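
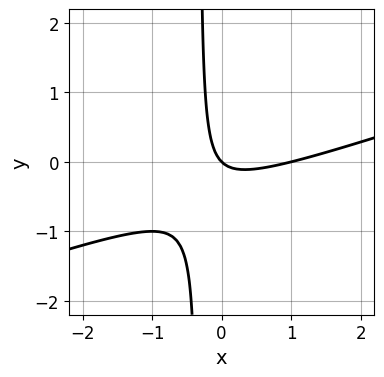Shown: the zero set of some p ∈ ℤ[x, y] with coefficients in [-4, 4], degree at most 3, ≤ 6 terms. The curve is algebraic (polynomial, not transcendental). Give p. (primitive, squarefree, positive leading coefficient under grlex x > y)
x^2 - 3*x*y - x - y

(a) deg p = 2. The shape is more complex than any degree-1 curve.
(b) Observable constraints: one y-axis crossing is at y = 0; among the integer gridlines, it crosses the x-axis at x ∈ {0, 1}.
(c) The integer polynomial consistent with all of this is the stated p.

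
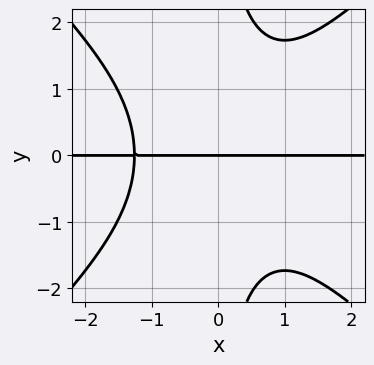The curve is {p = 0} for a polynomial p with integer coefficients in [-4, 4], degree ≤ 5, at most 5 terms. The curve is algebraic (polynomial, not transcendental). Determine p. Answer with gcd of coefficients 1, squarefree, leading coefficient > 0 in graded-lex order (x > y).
x^3*y - x*y^3 + 2*y

1. Degree: no degree-3 curve has this shape, so deg p = 4.
2. Checking where it meets the axes: one y-axis crossing is at y = 0; the visible x-axis segment lies entirely on the curve.
3. Fitting integer coefficients to these (and the overall shape) gives p.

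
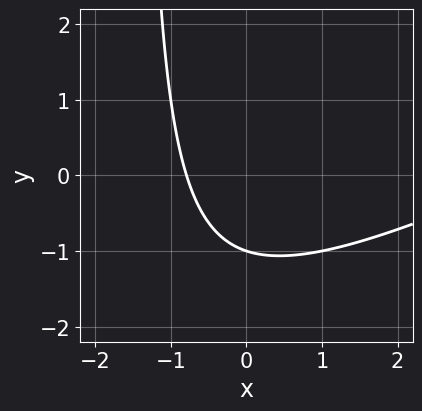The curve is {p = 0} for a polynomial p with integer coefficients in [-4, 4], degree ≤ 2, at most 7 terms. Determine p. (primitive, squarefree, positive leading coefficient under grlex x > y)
x^2 - 2*x*y - 3*x - 3*y - 3

1. The degree is 2 — a generic line meets the curve in up to 2 points.
2. Against the integer gridlines: it crosses the y-axis at the gridline y = -1.
3. The integer polynomial consistent with all of this is the stated p.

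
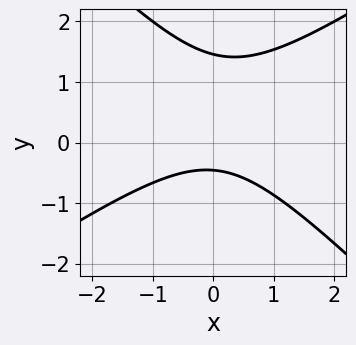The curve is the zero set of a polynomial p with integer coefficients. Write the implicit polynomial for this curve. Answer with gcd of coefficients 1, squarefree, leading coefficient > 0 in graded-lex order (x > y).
(a) The degree is 2 — no degree-1 curve has this shape.
(b) From the visible intercepts: no x-intercept at any integer in the box.
(c) Solving for integer coefficients yields p as stated.

2*x^2 - x*y - 3*y^2 + 3*y + 2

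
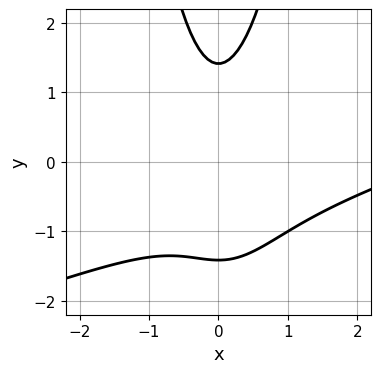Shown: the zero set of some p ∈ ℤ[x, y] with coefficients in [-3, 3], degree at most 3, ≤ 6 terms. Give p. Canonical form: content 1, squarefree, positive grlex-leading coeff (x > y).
x^3 - 3*x^2*y - 3*x^2 + y^2 - 2

First, the degree is 3 — a generic line meets the curve in up to 3 points.
Then, checking where it meets the axes: it misses every integer gridline on the x-axis.
Finally, the integer polynomial consistent with all of this is the stated p.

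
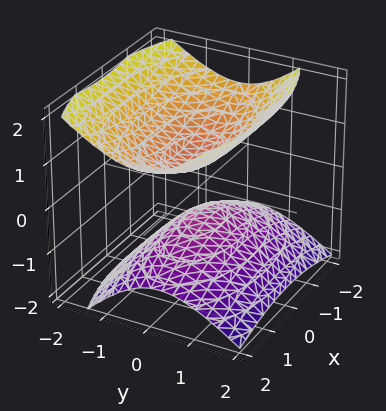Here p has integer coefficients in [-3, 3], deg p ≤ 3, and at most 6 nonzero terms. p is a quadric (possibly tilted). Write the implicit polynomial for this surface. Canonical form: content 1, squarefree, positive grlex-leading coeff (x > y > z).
I count 2 distinct pieces. Treating them together as one polynomial.
deg p = 2. The shape is more complex than any degree-1 surface.
Against the integer gridlines: it misses every integer gridline on the y-axis; the surface avoids every integer x-axis point in the box.
Matching integer coefficients to the picture gives p.

x^2 + 3*y^2 + y*z - 3*z^2 + 1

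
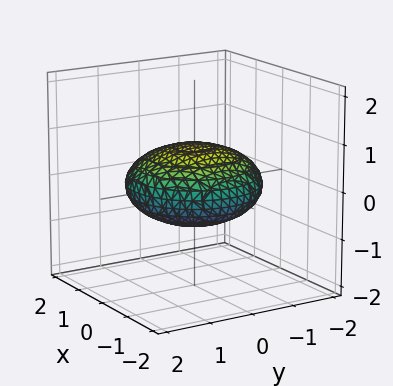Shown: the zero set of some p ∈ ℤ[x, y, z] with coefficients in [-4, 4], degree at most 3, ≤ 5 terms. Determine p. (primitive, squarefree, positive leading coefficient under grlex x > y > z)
The degree is 2 — bounded and convex; a quadric.
Symmetries: the z ↦ −z reflection is a symmetry, so z appears only in even powers; every cross-section ⟂ z is a circle, so x, y appear only via x² + y².
From the visible intercepts: a circular section at z = 0 has radius between 1 and 2.
Together with the visible shape, these determine p as stated.

x^2 + y^2 + 3*z^2 - 2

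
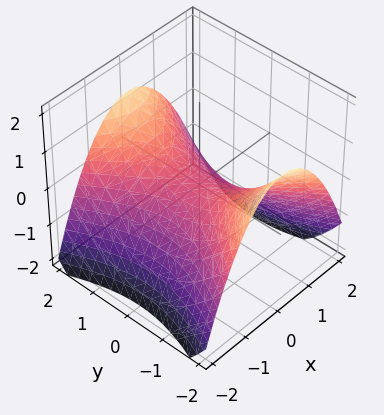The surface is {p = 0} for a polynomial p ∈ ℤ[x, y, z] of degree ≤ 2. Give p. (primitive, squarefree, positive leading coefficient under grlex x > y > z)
2*x^2 - y^2 + 3*z

First, degree: a saddle surface; a quadric, so deg p = 2.
Next, symmetries: the y ↦ −y reflection is a symmetry, so y appears only in even powers; it's symmetric under x → −x, forcing even powers of x.
Then, against the integer gridlines: it crosses the y-axis at the gridline y = 0; one z-axis crossing is at z = 0; one x-axis crossing is at x = 0.
Finally, fitting integer coefficients to these (and the overall shape) gives p.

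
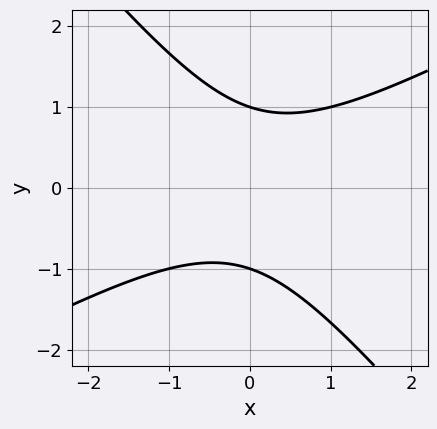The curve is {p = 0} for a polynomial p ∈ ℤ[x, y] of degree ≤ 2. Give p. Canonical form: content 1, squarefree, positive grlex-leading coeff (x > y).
2*x^2 - 2*x*y - 3*y^2 + 3

First, the degree is 2 — a generic line meets the curve in up to 2 points.
Then, observable constraints: the curve avoids every integer x-axis point in the box; among the integer gridlines, it crosses the y-axis at y ∈ {-1, 1}.
Finally, these observations pin down the coefficients.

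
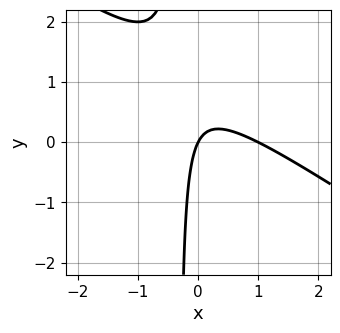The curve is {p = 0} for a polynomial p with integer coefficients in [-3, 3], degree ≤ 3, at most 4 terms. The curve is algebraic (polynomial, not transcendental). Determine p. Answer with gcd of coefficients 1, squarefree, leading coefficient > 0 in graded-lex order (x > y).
2*x^2 + 3*x*y - 2*x + y

First, degree: a generic line meets the curve in up to 2 points, so deg p = 2.
Next, checking where it meets the axes: the x-axis gridline crossings are at x ∈ {0, 1}; it crosses the y-axis at the gridline y = 0.
Finally, the integer polynomial consistent with all of this is the stated p.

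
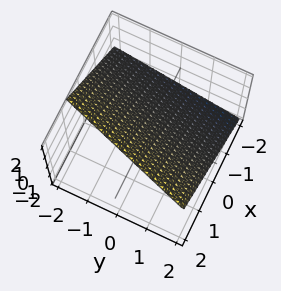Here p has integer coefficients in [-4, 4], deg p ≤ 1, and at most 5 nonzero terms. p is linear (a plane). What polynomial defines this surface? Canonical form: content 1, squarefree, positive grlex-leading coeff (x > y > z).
3*x - y - 3*z + 2

(a) Degree: the surface is flat (a plane), so deg p = 1.
(b) From the visible intercepts: one y-axis crossing is at y = 2.
(c) Fitting integer coefficients to these (and the overall shape) gives p.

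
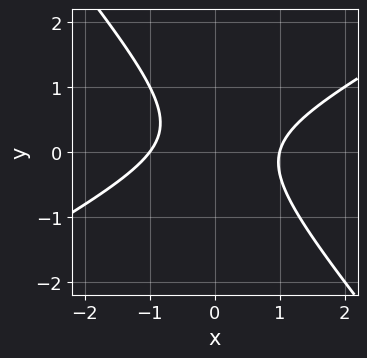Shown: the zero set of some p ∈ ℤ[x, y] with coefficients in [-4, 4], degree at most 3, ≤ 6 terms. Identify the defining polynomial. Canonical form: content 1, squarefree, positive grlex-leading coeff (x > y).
2*x^2 - 2*x*y - 3*y^2 + y - 2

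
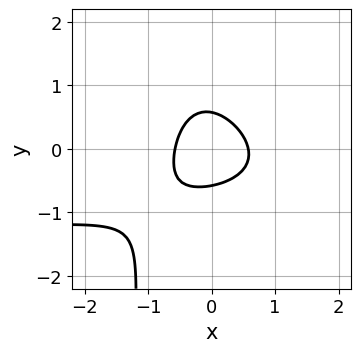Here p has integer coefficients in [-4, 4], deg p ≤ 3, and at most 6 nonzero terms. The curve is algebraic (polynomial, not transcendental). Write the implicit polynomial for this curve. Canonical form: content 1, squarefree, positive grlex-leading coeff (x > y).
2*x^2*y + 2*x*y^2 + 3*x^2 + 3*y^2 - 1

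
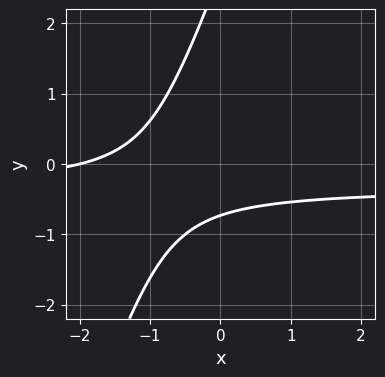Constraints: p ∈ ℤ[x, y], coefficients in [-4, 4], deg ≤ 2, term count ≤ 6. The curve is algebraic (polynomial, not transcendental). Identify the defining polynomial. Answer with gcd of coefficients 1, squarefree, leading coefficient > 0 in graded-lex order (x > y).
3*x*y - y^2 + x + 2*y + 2

(a) Degree: a generic line meets the curve in up to 2 points, so deg p = 2.
(b) Checking where it meets the axes: it crosses the x-axis at the gridline x = -2.
(c) Fitting integer coefficients to these (and the overall shape) gives p.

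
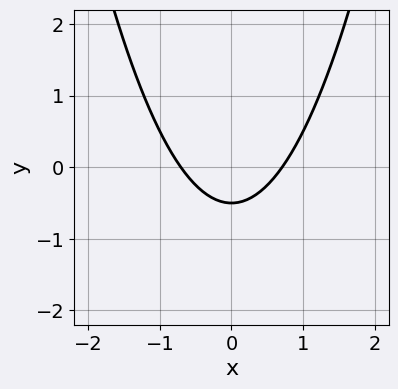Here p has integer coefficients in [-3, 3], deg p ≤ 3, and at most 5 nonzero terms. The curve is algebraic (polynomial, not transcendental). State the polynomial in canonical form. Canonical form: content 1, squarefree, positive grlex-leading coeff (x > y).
2*x^2 - 2*y - 1

First, deg p = 2. A generic line meets the curve in up to 2 points.
Then, symmetries: mirror symmetry x ↦ −x ⇒ only even powers of x.
Finally, these observations pin down the coefficients.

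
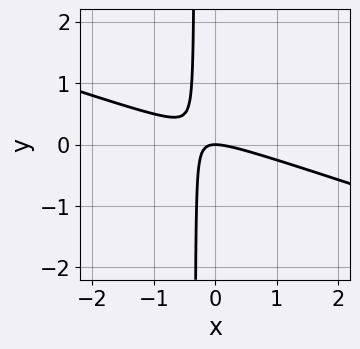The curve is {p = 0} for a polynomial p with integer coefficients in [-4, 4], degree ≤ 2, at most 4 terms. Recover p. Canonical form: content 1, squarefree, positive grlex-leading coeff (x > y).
First, degree: the shape is more complex than any degree-1 curve, so deg p = 2.
Next, against the integer gridlines: it meets the x-axis at x = 0 (among the integer gridlines); it crosses the y-axis at the gridline y = 0.
Finally, these observations pin down the coefficients.

x^2 + 3*x*y + y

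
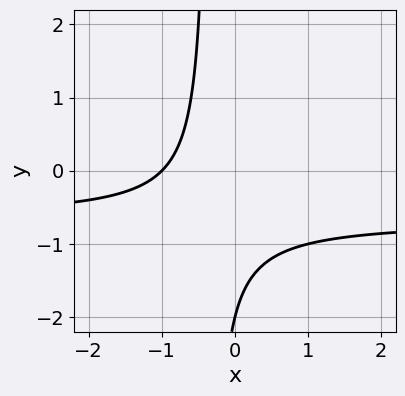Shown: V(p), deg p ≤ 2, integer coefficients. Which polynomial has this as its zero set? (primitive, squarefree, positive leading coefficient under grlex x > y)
deg p = 2. No degree-1 curve has this shape.
Observable constraints: one y-axis crossing is at y = -2; it crosses the x-axis at the gridline x = -1.
Matching integer coefficients to the picture gives p.

3*x*y + 2*x + y + 2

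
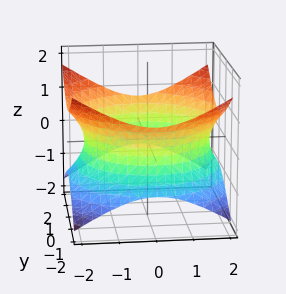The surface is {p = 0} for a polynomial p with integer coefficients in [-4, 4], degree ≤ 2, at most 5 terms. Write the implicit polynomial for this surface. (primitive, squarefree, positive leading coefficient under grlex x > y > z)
x^2 + y^2 - 2*z^2 - 3

First, degree: an hourglass — one-sheet hyperboloid; a quadric, so deg p = 2.
Next, symmetries: mirror symmetry z ↦ −z ⇒ only even powers of z; the z-axis is an axis of rotation, so x and y enter only as x² + y².
Then, checking where it meets the axes: no z-intercept at any integer in the box; a circular section at z = 0 has radius between 1 and 2.
Finally, together with the visible shape, these determine p as stated.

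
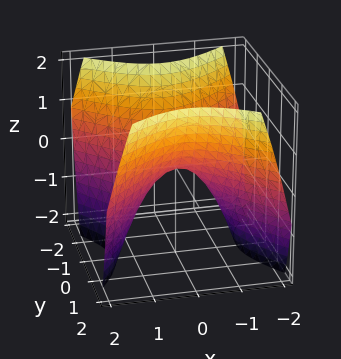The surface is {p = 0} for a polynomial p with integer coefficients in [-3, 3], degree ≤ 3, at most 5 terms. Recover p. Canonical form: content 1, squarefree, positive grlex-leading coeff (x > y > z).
x^2 - y^2 + z

1. The degree is 2 — a saddle surface; a quadric.
2. Symmetries: mirror symmetry x ↦ −x ⇒ only even powers of x; the y ↦ −y reflection is a symmetry, so y appears only in even powers.
3. Checking where it meets the axes: it crosses the y-axis at the gridline y = 0; one x-axis crossing is at x = 0.
4. The integer polynomial consistent with all of this is the stated p.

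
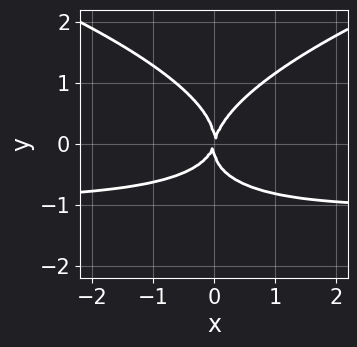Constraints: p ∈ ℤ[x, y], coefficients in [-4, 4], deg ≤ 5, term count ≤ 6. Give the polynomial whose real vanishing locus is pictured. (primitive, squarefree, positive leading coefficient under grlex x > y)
3*y^4 - 3*x^2*y - 3*x^2 + x*y

deg p = 4. The shape is more complex than any degree-3 curve.
Checking where it meets the axes: one y-axis crossing is at y = 0; it meets the x-axis at x = 0 (among the integer gridlines).
These observations pin down the coefficients.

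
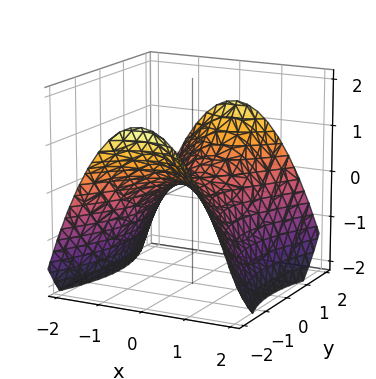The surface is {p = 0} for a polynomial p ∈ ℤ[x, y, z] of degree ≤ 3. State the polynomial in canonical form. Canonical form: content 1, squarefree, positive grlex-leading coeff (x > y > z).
2*x^2 - y^2 + 3*z

Degree: a hyperbolic paraboloid; a quadric, so deg p = 2.
Symmetries: the y ↦ −y reflection is a symmetry, so y appears only in even powers; mirror symmetry x ↦ −x ⇒ only even powers of x.
From the visible intercepts: it crosses the y-axis at the gridline y = 0; it meets the z-axis at z = 0 (among the integer gridlines).
The integer polynomial consistent with all of this is the stated p.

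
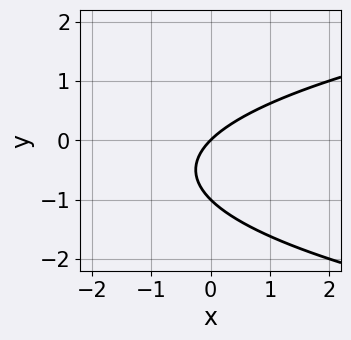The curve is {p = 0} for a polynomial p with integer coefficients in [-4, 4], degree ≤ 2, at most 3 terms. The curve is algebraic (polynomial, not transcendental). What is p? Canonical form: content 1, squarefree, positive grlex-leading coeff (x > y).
First, the degree is 2 — the shape is more complex than any degree-1 curve.
Then, from the visible intercepts: among the integer gridlines, it crosses the y-axis at y ∈ {-1, 0}; it meets the x-axis at x = 0 (among the integer gridlines).
Finally, putting this together gives p.

y^2 - x + y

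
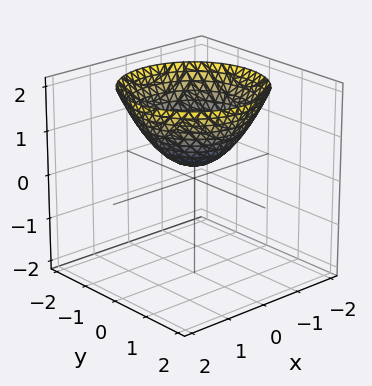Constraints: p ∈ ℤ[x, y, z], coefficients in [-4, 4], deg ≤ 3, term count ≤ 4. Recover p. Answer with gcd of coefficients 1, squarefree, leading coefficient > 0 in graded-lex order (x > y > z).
2*x^2 + 2*y^2 - 3*z + 1

First, deg p = 2. The shape is more complex than any degree-1 surface.
Next, by symmetry, the z-axis is an axis of rotation, so x and y enter only as x² + y².
Then, from the axis intercepts and sections: a circular section at z = 2 has radius between 1 and 2; the surface avoids every integer x-axis point in the box.
Finally, matching integer coefficients to the picture gives p.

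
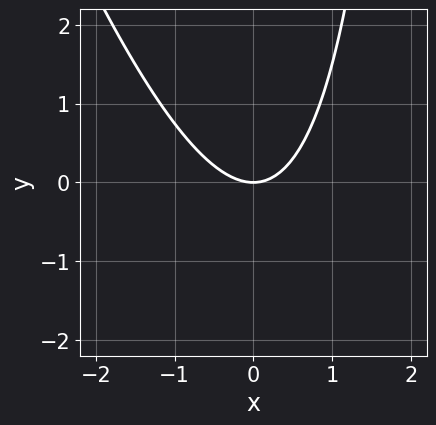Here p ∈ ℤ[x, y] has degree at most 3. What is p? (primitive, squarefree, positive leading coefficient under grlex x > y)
3*x^2 + x*y - 3*y

First, deg p = 2. A generic line meets the curve in up to 2 points.
Next, observable constraints: one x-axis crossing is at x = 0; one y-axis crossing is at y = 0.
Finally, matching integer coefficients to the picture gives p.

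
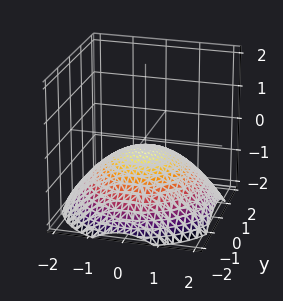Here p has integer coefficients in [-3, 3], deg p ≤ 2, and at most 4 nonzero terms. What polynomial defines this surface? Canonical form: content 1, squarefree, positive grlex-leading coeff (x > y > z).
x^2 + y^2 + 3*z + 1

First, the degree is 2 — the shape is more complex than any degree-1 surface.
Then, symmetries: every cross-section ⟂ z is a circle, so x, y appear only via x² + y².
Next, from the axis intercepts and sections: a circular section at z = -1 has radius between 1 and 2; no x-intercept at any integer in the box.
Finally, matching integer coefficients to the picture gives p.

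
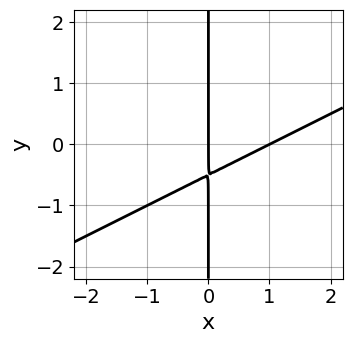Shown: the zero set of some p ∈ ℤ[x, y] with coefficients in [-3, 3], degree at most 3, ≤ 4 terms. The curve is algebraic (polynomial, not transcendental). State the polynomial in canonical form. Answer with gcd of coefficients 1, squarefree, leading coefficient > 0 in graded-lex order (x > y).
1. The degree is 2 — a generic line meets the curve in up to 2 points.
2. From the visible intercepts: among the integer gridlines, it crosses the x-axis at x ∈ {0, 1}; every point of the y-axis in the box is on the curve.
3. Assembling these constraints gives the stated polynomial.

x^2 - 2*x*y - x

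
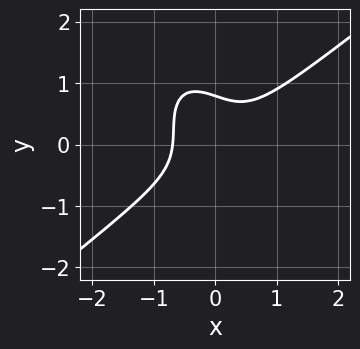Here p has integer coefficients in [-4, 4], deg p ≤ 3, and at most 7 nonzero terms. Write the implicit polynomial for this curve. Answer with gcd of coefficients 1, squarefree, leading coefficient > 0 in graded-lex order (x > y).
3*x^3 - x^2*y - 2*x*y^2 - 2*y^3 + 1

1. deg p = 3. A generic line meets the curve in up to 3 points.
2. Solving for integer coefficients yields p as stated.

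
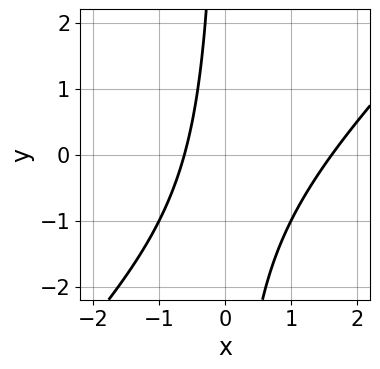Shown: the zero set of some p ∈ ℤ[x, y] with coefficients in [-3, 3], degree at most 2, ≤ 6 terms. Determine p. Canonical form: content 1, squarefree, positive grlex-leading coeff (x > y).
1. The degree is 2 — the shape is more complex than any degree-1 curve.
2. Observable constraints: no y-intercept at any integer in the box.
3. Assembling these constraints gives the stated polynomial.

x^2 - x*y - x - 1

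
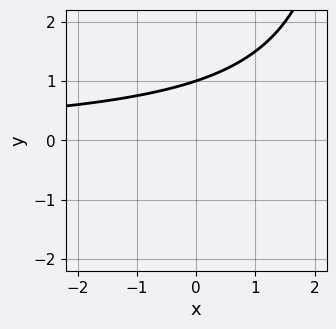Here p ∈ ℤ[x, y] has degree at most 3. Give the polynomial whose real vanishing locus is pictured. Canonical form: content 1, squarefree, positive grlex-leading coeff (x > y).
(a) The degree is 2 — no degree-1 curve has this shape.
(b) From the axis intercepts and sections: it misses every integer gridline on the x-axis; one y-axis crossing is at y = 1.
(c) Fitting integer coefficients to these (and the overall shape) gives p.

x*y - 3*y + 3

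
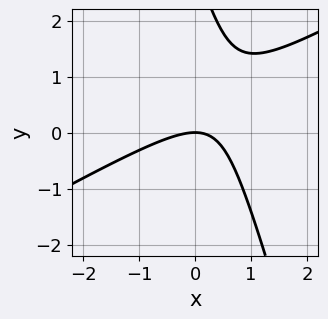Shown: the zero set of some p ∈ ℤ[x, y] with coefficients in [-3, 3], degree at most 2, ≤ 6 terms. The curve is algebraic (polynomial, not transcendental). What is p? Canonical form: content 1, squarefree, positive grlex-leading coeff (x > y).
2*x^2 - 3*x*y - y^2 + 3*y

(a) Degree: no degree-1 curve has this shape, so deg p = 2.
(b) Against the integer gridlines: it crosses the y-axis at the gridline y = 0; it crosses the x-axis at the gridline x = 0.
(c) These observations pin down the coefficients.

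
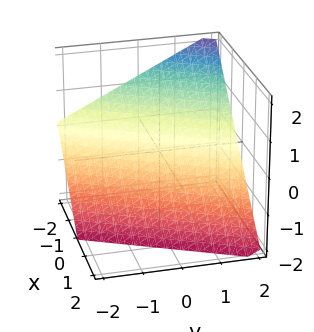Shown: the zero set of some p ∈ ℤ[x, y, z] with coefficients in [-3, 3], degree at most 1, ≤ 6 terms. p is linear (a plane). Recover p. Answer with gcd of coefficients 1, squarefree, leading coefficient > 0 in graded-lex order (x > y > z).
2*x - y + 2*z + 2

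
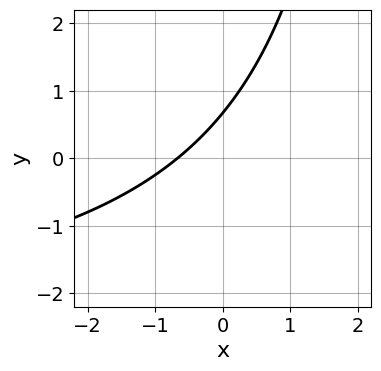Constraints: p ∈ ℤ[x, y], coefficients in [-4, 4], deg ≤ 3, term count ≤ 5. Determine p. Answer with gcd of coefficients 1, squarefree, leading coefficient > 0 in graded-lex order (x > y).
1. deg p = 2.
2. The integer polynomial consistent with all of this is the stated p.

x*y + 3*x - 3*y + 2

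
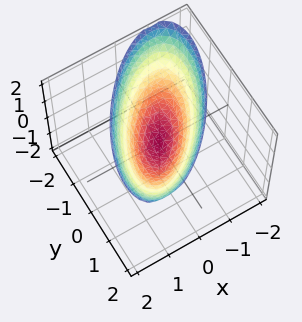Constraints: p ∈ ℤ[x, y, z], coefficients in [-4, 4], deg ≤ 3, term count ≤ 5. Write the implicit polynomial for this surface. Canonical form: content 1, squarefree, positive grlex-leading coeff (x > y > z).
3*x^2 - 3*x*y + 2*y^2 - 3*z

deg p = 2. A generic line meets the surface in up to 2 points.
From the axis intercepts and sections: one z-axis crossing is at z = 0; one x-axis crossing is at x = 0; one y-axis crossing is at y = 0.
Together with the visible shape, these determine p as stated.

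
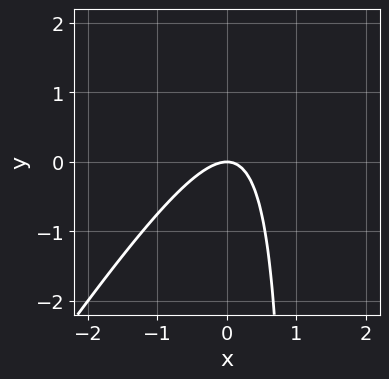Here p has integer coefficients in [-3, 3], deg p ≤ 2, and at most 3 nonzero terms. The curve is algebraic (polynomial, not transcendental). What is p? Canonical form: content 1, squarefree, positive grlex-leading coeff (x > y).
3*x^2 - 2*x*y + 2*y

First, deg p = 2.
Then, from the axis intercepts and sections: it meets the x-axis at x = 0 (among the integer gridlines); one y-axis crossing is at y = 0.
Finally, assembling these constraints gives the stated polynomial.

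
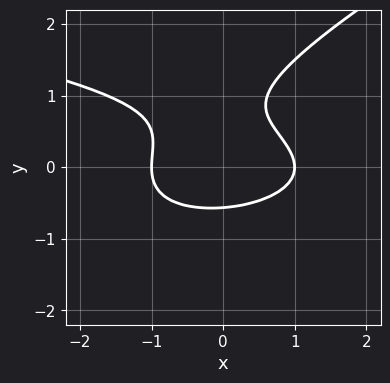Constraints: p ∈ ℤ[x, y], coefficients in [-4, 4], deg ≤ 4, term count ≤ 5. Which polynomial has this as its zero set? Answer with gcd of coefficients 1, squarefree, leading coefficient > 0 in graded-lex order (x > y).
Degree: no degree-2 curve has this shape, so deg p = 3.
Checking where it meets the axes: among the integer gridlines, it crosses the x-axis at x ∈ {-1, 1}.
Together with the visible shape, these determine p as stated.

x*y^2 - 2*y^3 + x^2 + 2*y^2 - 1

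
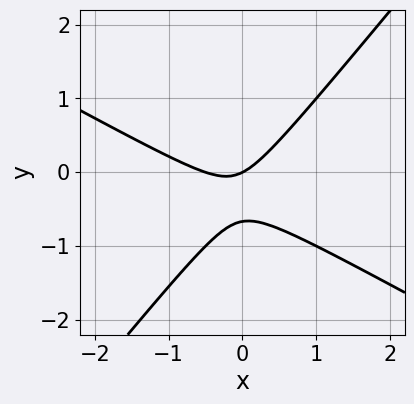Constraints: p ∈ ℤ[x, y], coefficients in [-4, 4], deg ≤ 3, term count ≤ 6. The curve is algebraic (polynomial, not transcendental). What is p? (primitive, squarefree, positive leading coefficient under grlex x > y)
deg p = 2. The shape is more complex than any degree-1 curve.
Reading off the gridlines: it meets the x-axis at x = 0 (among the integer gridlines); it crosses the y-axis at the gridline y = 0.
Putting this together gives p.

2*x^2 + 2*x*y - 3*y^2 + x - 2*y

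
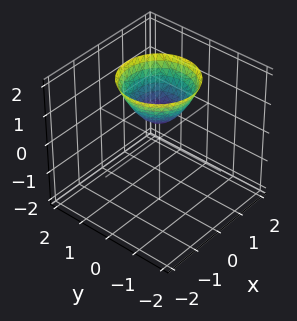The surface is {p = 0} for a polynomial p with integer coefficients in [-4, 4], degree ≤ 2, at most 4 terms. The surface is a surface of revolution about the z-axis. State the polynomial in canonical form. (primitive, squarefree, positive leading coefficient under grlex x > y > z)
1. The degree is 2 — a generic line meets the surface in up to 2 points.
2. Symmetries: rotational symmetry about the z-axis ⇒ p depends on x, y only through x² + y².
3. Observable constraints: no x-intercept at any integer in the box; a circular section at z = 2 has radius between 1 and 2.
4. Together with the visible shape, these determine p as stated.

3*x^2 + 3*y^2 - 3*z + 2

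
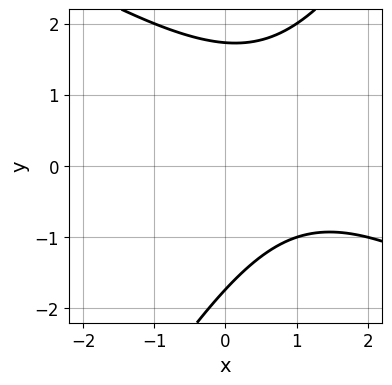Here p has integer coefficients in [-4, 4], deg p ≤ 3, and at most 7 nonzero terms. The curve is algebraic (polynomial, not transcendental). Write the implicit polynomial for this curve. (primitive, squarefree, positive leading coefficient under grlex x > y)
x^2 + x*y - y^2 - 2*x + 3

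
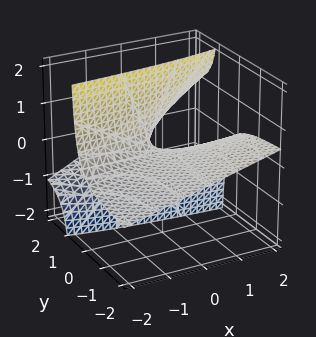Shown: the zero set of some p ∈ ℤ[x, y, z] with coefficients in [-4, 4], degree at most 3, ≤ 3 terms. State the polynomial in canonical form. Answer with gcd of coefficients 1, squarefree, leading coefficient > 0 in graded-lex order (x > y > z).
1. deg p = 2. The shape is more complex than any degree-1 surface.
2. From the visible intercepts: the visible x-axis segment lies entirely on the surface; every point of the y-axis in the box is on the surface; one z-axis crossing is at z = 0.
3. Fitting integer coefficients to these (and the overall shape) gives p.

x*y - 3*y*z + 2*z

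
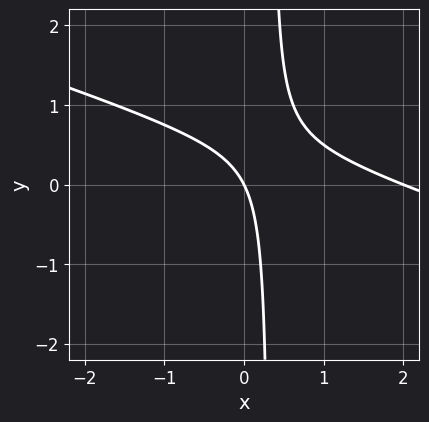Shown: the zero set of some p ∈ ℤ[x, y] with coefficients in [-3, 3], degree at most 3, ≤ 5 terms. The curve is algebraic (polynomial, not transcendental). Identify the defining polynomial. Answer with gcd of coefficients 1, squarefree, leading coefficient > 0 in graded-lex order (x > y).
1. The degree is 2 — a generic line meets the curve in up to 2 points.
2. Checking where it meets the axes: among the integer gridlines, it crosses the x-axis at x ∈ {0, 2}; it crosses the y-axis at the gridline y = 0.
3. Fitting integer coefficients to these (and the overall shape) gives p.

x^2 + 3*x*y - 2*x - y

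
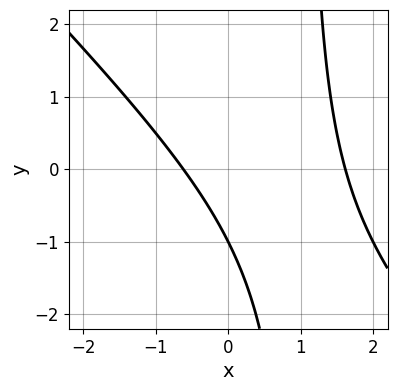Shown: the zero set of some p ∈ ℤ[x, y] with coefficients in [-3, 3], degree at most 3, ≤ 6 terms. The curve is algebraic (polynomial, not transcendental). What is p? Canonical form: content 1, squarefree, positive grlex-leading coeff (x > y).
x^2 + x*y - x - y - 1

First, deg p = 2. The shape is more complex than any degree-1 curve.
Then, from the axis intercepts and sections: it crosses the y-axis at the gridline y = -1.
Finally, fitting integer coefficients to these (and the overall shape) gives p.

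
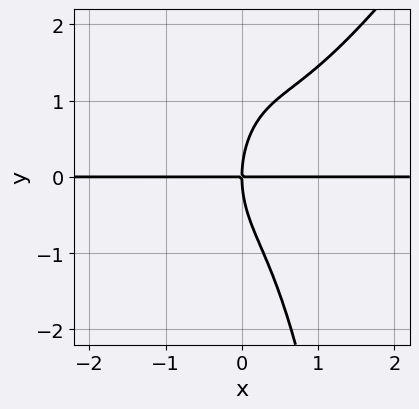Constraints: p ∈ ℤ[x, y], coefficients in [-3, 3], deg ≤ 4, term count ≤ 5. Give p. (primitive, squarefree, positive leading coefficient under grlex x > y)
Degree: a generic line meets the curve in up to 4 points, so deg p = 4.
Reading off the gridlines: the visible x-axis segment lies entirely on the curve; one y-axis crossing is at y = 0.
Solving for integer coefficients yields p as stated.

3*x^3*y - 2*x^2*y^2 - x^2*y - y^3 + 3*x*y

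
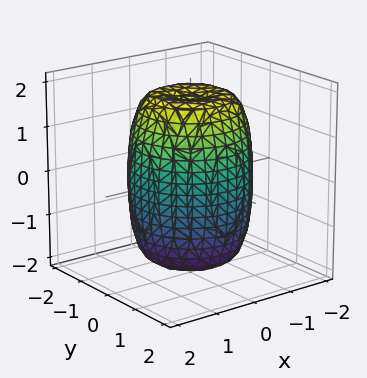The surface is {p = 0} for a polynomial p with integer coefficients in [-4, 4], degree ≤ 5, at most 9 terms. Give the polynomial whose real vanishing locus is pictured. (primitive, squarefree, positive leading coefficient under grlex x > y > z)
1. The degree is 4 — no degree-3 surface has this shape.
2. Symmetry: the z-axis is an axis of rotation, so x and y enter only as x² + y².
3. Reading off the gridlines: a circular section at z = 1 has radius between 1 and 2.
4. Putting this together gives p.

2*x^4 + 4*x^2*y^2 + 2*y^4 - 2*x^2 - 2*y^2 + z^2 - 3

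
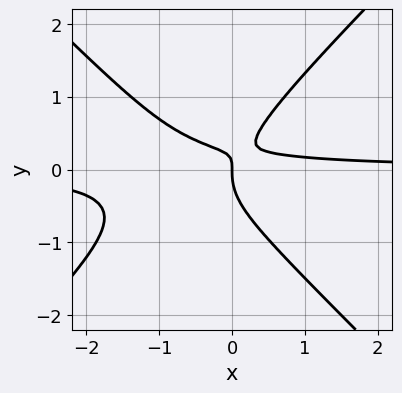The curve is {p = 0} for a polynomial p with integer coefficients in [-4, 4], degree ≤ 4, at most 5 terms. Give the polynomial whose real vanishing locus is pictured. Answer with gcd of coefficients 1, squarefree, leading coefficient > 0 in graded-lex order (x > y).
First, degree: no degree-2 curve has this shape, so deg p = 3.
Next, observable constraints: one y-axis crossing is at y = 0; it meets the x-axis at x = 0 (among the integer gridlines).
Finally, the integer polynomial consistent with all of this is the stated p.

3*x^2*y - 3*y^3 + 3*x*y - x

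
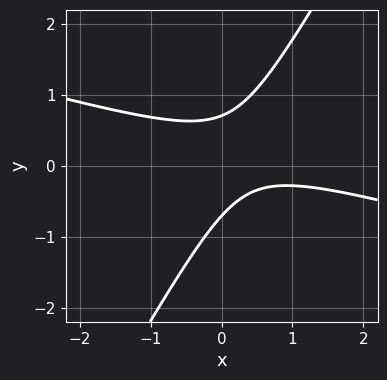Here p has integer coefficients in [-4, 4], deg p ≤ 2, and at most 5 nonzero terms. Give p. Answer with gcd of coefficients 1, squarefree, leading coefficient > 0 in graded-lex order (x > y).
deg p = 2. The shape is more complex than any degree-1 curve.
From the axis intercepts and sections: it misses every integer gridline on the x-axis.
Assembling these constraints gives the stated polynomial.

x^2 + 3*x*y - 2*y^2 - x + 1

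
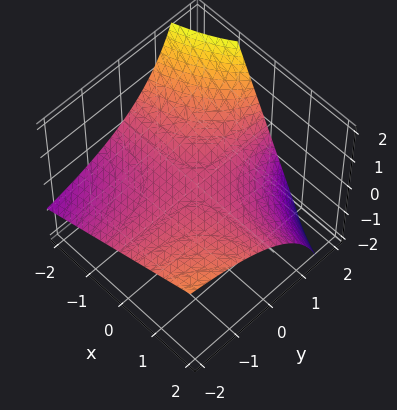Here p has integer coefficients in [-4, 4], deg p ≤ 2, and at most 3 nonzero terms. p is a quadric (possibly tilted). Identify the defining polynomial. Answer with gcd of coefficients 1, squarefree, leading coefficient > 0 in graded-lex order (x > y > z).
x*y - y*z + 3*z

(a) The degree is 2 — a generic line meets the surface in up to 2 points.
(b) Reading off the gridlines: it crosses the z-axis at the gridline z = 0; every point of the y-axis in the box is on the surface; every point of the x-axis in the box is on the surface.
(c) Fitting integer coefficients to these (and the overall shape) gives p.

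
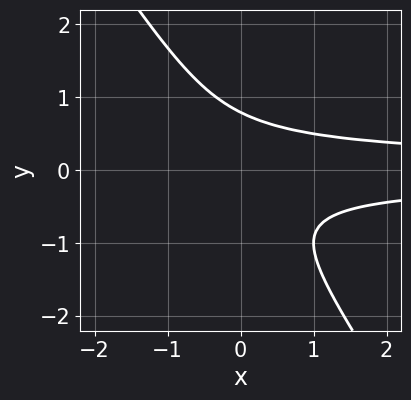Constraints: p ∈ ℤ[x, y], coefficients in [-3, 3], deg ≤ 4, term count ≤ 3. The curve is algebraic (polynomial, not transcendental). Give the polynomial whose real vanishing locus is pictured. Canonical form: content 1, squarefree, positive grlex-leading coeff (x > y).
First, deg p = 3. The shape is more complex than any degree-2 curve.
Then, observable constraints: no x-intercept at any integer in the box.
Finally, putting this together gives p.

3*x*y^2 + 2*y^3 - 1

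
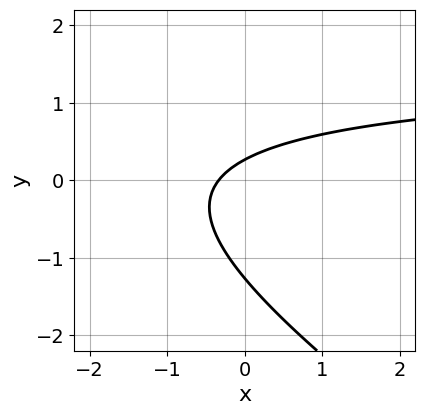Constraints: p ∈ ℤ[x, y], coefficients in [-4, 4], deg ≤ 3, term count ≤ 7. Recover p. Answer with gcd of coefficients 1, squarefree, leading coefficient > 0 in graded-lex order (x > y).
2*x*y + 3*y^2 - 3*x + 3*y - 1

Degree: the shape is more complex than any degree-1 curve, so deg p = 2.
The integer polynomial consistent with all of this is the stated p.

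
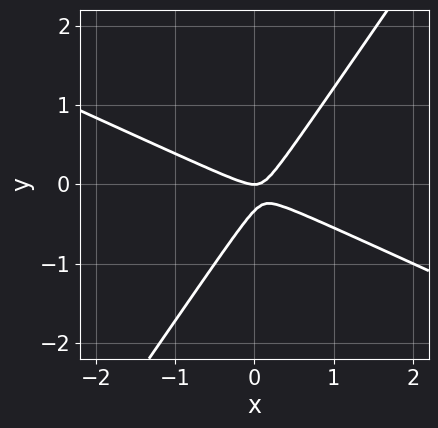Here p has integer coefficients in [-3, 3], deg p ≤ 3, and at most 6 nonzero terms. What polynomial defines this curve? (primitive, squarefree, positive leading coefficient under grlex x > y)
(a) Degree: no degree-1 curve has this shape, so deg p = 2.
(b) From the axis intercepts and sections: it crosses the x-axis at the gridline x = 0; one y-axis crossing is at y = 0.
(c) Putting this together gives p.

2*x^2 + 3*x*y - 3*y^2 - y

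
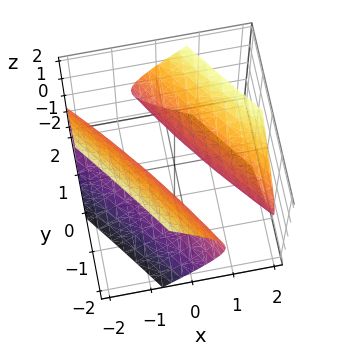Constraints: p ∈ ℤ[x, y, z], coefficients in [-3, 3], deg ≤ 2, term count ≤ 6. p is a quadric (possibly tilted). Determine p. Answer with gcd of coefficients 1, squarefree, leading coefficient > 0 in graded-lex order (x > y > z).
1. The picture has 2 separate pieces. Treating them together as one polynomial.
2. deg p = 2. The shape is more complex than any degree-1 surface.
3. Reading off the gridlines: the y-axis gridline crossings are at y ∈ {-1, 1}; no z-intercept at any integer in the box.
4. Assembling these constraints gives the stated polynomial.

2*x^2 + 3*x*y + y^2 - 2*z^2 - 1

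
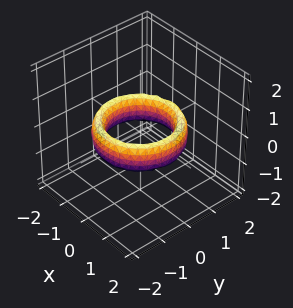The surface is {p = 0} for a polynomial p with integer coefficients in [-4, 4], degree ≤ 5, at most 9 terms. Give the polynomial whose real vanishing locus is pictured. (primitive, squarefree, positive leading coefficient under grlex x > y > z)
First, degree: a generic line meets the surface in up to 4 points, so deg p = 4.
Next, by symmetry, every cross-section ⟂ z is a circle, so x, y appear only via x² + y².
Next, observable constraints: among the integer gridlines, it crosses the y-axis at y ∈ {-1, 1}; the x-axis gridline crossings are at x ∈ {-1, 1}; a circular section at z = 0 has radius exactly 1.
Finally, matching integer coefficients to the picture gives p.

x^4 + 2*x^2*y^2 + y^4 - 3*x^2 - 3*y^2 + z^2 + 2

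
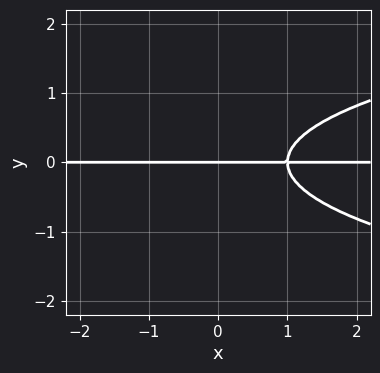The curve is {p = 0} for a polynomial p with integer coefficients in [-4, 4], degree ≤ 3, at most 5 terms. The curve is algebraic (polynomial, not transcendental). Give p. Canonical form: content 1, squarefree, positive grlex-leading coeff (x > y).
3*y^3 - 2*x*y + 2*y

First, degree: no degree-2 curve has this shape, so deg p = 3.
Then, from the visible intercepts: one y-axis crossing is at y = 0; every point of the x-axis in the box is on the curve.
Finally, solving for integer coefficients yields p as stated.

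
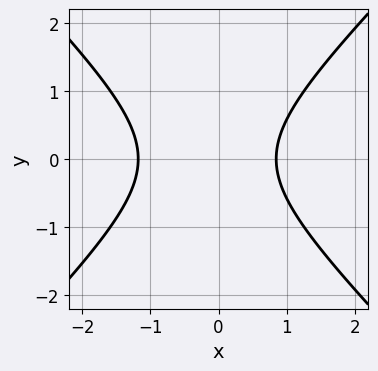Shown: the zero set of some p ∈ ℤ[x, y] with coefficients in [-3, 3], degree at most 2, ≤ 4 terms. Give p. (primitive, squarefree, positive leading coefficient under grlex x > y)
First, the degree is 2 — a generic line meets the curve in up to 2 points.
Then, symmetries: mirror symmetry y ↦ −y ⇒ only even powers of y.
Next, from the visible intercepts: the curve avoids every integer y-axis point in the box.
Finally, together with the visible shape, these determine p as stated.

3*x^2 - 3*y^2 + x - 3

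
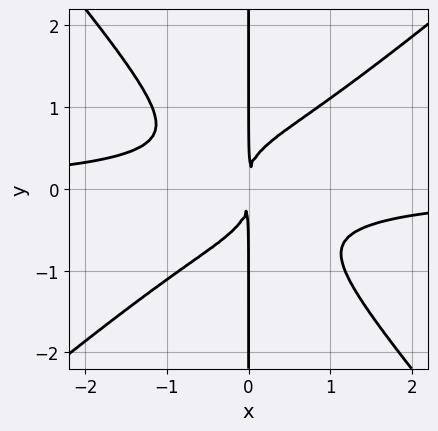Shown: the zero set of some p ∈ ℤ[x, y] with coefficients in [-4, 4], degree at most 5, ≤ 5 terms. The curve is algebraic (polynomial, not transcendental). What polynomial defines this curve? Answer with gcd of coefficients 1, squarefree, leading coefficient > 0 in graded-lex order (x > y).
3*x^3*y - x^2*y^2 - 3*x*y^3 + 2*x^2

Degree: no degree-3 curve has this shape, so deg p = 4.
Against the integer gridlines: every point of the y-axis in the box is on the curve.
Solving for integer coefficients yields p as stated.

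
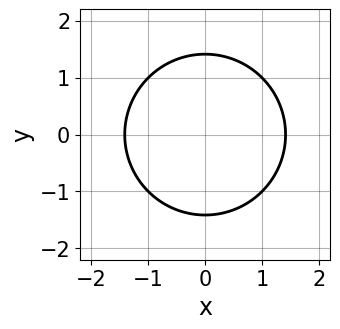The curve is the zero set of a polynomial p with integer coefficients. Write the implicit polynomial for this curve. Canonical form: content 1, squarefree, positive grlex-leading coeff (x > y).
x^2 + y^2 - 2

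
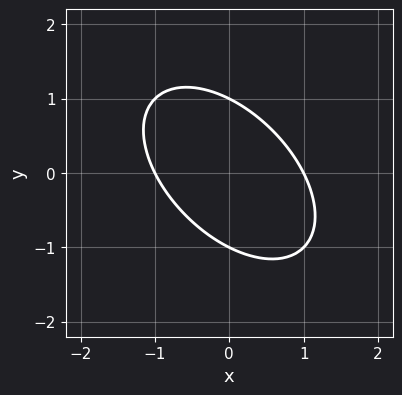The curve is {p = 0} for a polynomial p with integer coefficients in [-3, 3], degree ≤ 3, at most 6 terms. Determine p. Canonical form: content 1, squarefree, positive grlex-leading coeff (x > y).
The degree is 2 — no degree-1 curve has this shape.
Against the integer gridlines: among the integer gridlines, it crosses the x-axis at x ∈ {-1, 1}; the y-axis gridline crossings are at y ∈ {-1, 1}.
Together with the visible shape, these determine p as stated.

x^2 + x*y + y^2 - 1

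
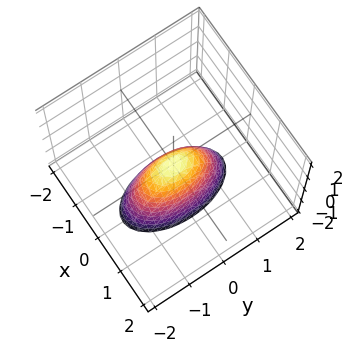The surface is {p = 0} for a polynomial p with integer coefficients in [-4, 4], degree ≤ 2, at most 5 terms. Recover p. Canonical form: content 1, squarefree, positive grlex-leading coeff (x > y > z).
3*x^2 + y^2 + z

(a) The degree is 2 — a single bowl opening along one axis; a quadric.
(b) Symmetries: mirror symmetry y ↦ −y ⇒ only even powers of y; the x ↦ −x reflection is a symmetry, so x appears only in even powers.
(c) From the axis intercepts and sections: one x-axis crossing is at x = 0; one y-axis crossing is at y = 0; it meets the z-axis at z = 0 (among the integer gridlines).
(d) Assembling these constraints gives the stated polynomial.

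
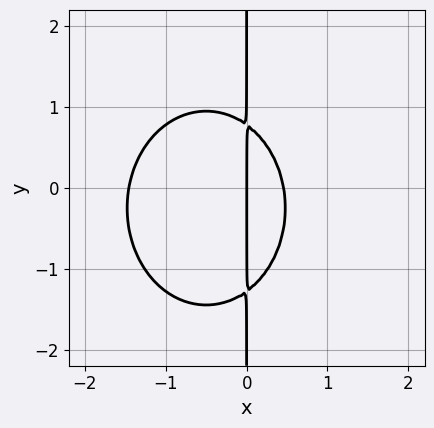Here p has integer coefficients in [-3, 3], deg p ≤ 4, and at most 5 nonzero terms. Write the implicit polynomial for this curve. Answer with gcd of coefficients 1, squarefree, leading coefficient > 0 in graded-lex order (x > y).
First, the degree is 3 — the shape is more complex than any degree-2 curve.
Next, checking where it meets the axes: every point of the y-axis in the box is on the curve; one x-axis crossing is at x = 0.
Finally, matching integer coefficients to the picture gives p.

3*x^3 + 2*x*y^2 + 3*x^2 + x*y - 2*x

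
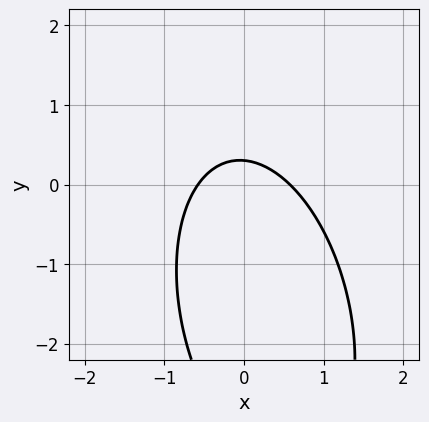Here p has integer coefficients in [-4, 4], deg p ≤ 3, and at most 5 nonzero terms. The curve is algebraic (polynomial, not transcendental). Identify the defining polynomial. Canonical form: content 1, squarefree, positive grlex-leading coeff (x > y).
deg p = 2. A generic line meets the curve in up to 2 points.
Putting this together gives p.

3*x^2 + x*y + y^2 + 3*y - 1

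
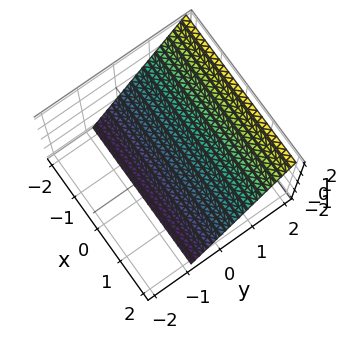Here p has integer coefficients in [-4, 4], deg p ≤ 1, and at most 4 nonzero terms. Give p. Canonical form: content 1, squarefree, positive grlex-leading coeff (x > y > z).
3*y - 2*z - 2

The degree is 1 — the surface is flat (a plane).
Reading off the gridlines: it crosses the z-axis at the gridline z = -1; no x-intercept at any integer in the box.
Putting this together gives p.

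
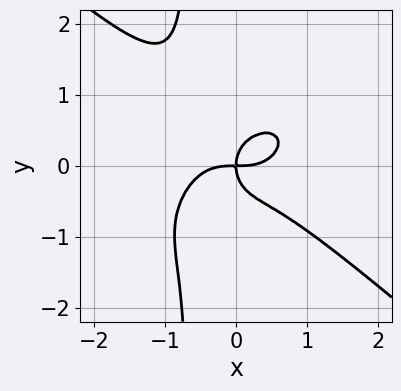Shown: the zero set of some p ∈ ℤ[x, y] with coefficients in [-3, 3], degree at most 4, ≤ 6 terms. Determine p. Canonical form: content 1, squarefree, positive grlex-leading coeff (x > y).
2*x^4 + 3*x*y^3 + 2*y^3 - 2*x*y

1. The degree is 4 — no degree-3 curve has this shape.
2. Observable constraints: it crosses the y-axis at the gridline y = 0; it meets the x-axis at x = 0 (among the integer gridlines).
3. The integer polynomial consistent with all of this is the stated p.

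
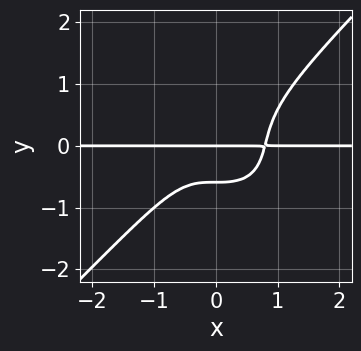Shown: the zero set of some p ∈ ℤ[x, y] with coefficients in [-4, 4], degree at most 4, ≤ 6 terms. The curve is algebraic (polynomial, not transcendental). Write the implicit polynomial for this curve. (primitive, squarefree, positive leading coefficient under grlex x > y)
2*x^3*y - 2*y^4 - y^2 - y

Degree: a generic line meets the curve in up to 4 points, so deg p = 4.
From the axis intercepts and sections: it meets the y-axis at y = 0 (among the integer gridlines); every point of the x-axis in the box is on the curve.
These observations pin down the coefficients.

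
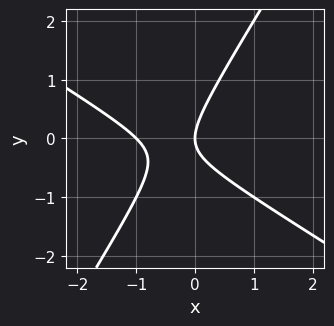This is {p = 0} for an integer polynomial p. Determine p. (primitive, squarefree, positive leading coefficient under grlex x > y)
x^2 + x*y - y^2 + x

(a) deg p = 2. The shape is more complex than any degree-1 curve.
(b) From the visible intercepts: among the integer gridlines, it crosses the x-axis at x ∈ {-1, 0}; it crosses the y-axis at the gridline y = 0.
(c) Matching integer coefficients to the picture gives p.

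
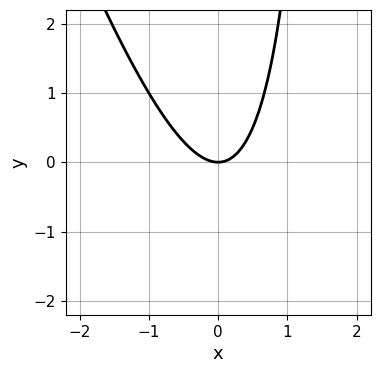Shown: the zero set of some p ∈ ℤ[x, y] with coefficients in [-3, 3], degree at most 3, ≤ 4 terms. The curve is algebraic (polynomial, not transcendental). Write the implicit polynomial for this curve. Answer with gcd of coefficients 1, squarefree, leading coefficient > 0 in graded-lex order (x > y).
3*x^2 + x*y - 2*y

The degree is 2 — the shape is more complex than any degree-1 curve.
From the visible intercepts: it meets the y-axis at y = 0 (among the integer gridlines); it crosses the x-axis at the gridline x = 0.
Assembling these constraints gives the stated polynomial.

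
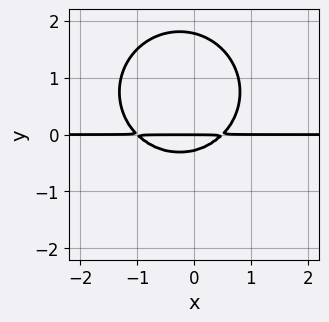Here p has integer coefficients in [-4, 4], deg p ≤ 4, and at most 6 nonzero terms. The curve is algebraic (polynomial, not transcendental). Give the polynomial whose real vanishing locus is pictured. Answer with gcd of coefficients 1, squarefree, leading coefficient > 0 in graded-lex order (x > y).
First, the degree is 3 — a generic line meets the curve in up to 3 points.
Next, from the visible intercepts: it meets the y-axis at y = 0 (among the integer gridlines); the visible x-axis segment lies entirely on the curve.
Finally, assembling these constraints gives the stated polynomial.

2*x^2*y + 2*y^3 + x*y - 3*y^2 - y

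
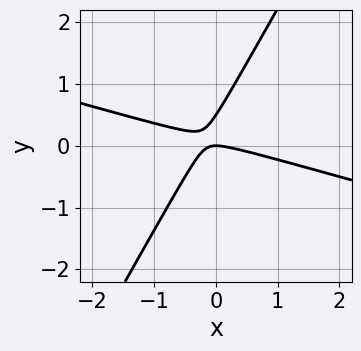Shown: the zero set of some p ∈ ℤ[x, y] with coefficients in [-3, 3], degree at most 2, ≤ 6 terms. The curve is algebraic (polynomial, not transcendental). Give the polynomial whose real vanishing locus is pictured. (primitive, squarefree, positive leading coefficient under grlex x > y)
deg p = 2. The shape is more complex than any degree-1 curve.
Reading off the gridlines: it crosses the x-axis at the gridline x = 0; it crosses the y-axis at the gridline y = 0.
Matching integer coefficients to the picture gives p.

x^2 + 3*x*y - 2*y^2 + y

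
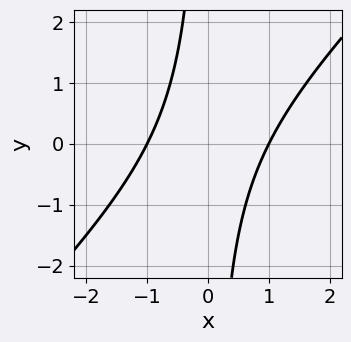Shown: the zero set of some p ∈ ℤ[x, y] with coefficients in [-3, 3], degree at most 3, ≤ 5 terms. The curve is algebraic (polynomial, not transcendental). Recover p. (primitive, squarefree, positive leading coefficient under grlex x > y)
1. deg p = 2. The shape is more complex than any degree-1 curve.
2. Checking where it meets the axes: among the integer gridlines, it crosses the x-axis at x ∈ {-1, 1}; no y-intercept at any integer in the box.
3. These observations pin down the coefficients.

x^2 - x*y - 1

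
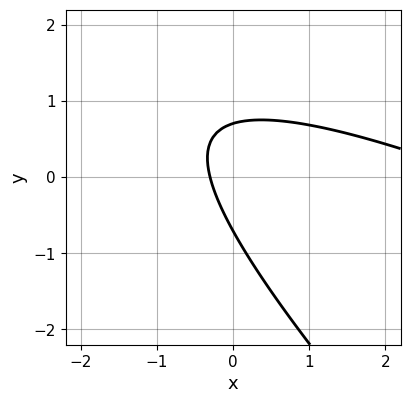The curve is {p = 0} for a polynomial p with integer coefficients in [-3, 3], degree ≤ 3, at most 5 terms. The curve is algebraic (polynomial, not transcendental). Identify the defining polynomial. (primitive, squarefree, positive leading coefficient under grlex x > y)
First, the degree is 2 — no degree-1 curve has this shape.
Finally, putting this together gives p.

x^2 + 3*x*y + 2*y^2 - 3*x - 1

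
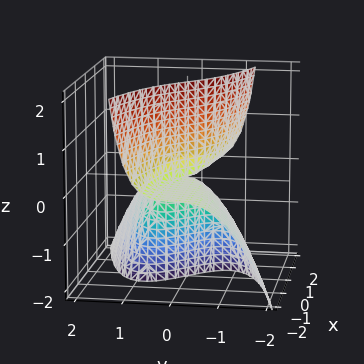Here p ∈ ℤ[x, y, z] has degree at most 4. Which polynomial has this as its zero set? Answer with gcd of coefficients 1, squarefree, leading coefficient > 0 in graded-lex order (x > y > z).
1. The degree is 3 — a generic line meets the surface in up to 3 points.
2. Observable constraints: the visible x-axis segment lies entirely on the surface; the visible z-axis segment lies entirely on the surface; one y-axis crossing is at y = 0.
3. The integer polynomial consistent with all of this is the stated p.

y^3 + x*z + y*z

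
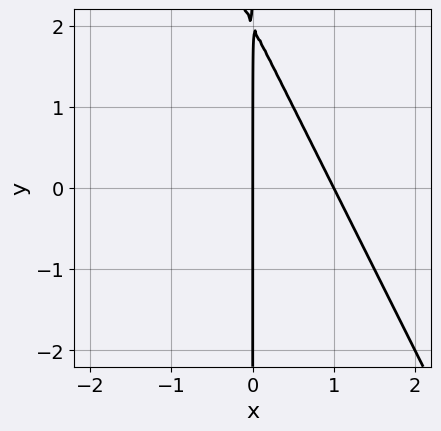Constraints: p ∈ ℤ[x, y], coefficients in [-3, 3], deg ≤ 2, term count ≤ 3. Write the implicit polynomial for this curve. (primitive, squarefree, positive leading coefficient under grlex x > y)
2*x^2 + x*y - 2*x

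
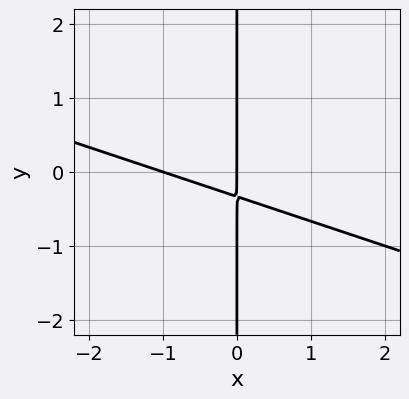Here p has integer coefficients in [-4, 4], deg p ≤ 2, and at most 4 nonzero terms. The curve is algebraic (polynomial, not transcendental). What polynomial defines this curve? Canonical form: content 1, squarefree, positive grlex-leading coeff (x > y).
x^2 + 3*x*y + x

1. deg p = 2.
2. From the visible intercepts: the visible y-axis segment lies entirely on the curve; the x-axis gridline crossings are at x ∈ {-1, 0}.
3. Together with the visible shape, these determine p as stated.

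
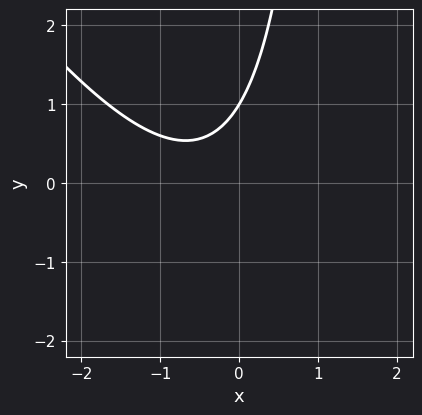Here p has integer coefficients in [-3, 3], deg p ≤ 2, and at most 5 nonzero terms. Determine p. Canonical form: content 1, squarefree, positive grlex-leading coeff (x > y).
3*x^2 + 2*x*y + 3*x - 3*y + 3

First, deg p = 2. A generic line meets the curve in up to 2 points.
Next, observable constraints: it misses every integer gridline on the x-axis; one y-axis crossing is at y = 1.
Finally, together with the visible shape, these determine p as stated.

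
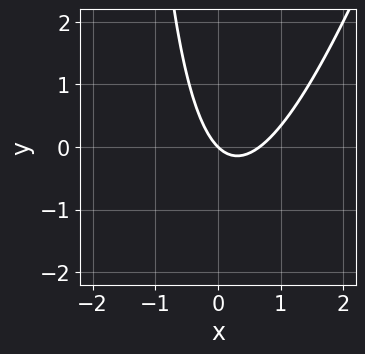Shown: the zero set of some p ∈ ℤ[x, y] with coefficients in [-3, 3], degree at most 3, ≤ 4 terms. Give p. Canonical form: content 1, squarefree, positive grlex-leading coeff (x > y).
The degree is 2 — the shape is more complex than any degree-1 curve.
From the visible intercepts: one y-axis crossing is at y = 0; it meets the x-axis at x = 0 (among the integer gridlines).
Solving for integer coefficients yields p as stated.

3*x^2 - x*y - 2*x - 2*y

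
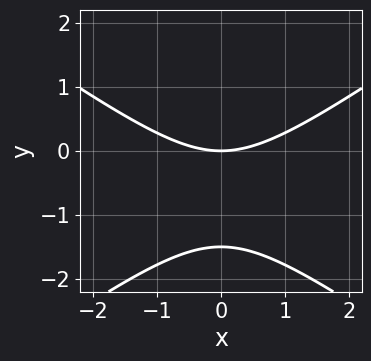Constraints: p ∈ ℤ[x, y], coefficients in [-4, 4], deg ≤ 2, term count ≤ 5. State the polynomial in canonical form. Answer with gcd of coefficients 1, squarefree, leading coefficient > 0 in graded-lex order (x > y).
x^2 - 2*y^2 - 3*y

The degree is 2 — no degree-1 curve has this shape.
Symmetries: mirror symmetry x ↦ −x ⇒ only even powers of x.
Against the integer gridlines: it meets the x-axis at x = 0 (among the integer gridlines); it meets the y-axis at y = 0 (among the integer gridlines).
Matching integer coefficients to the picture gives p.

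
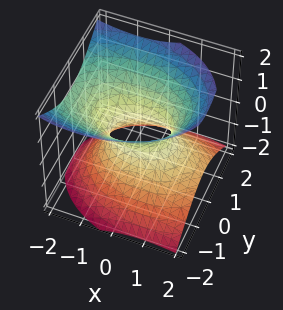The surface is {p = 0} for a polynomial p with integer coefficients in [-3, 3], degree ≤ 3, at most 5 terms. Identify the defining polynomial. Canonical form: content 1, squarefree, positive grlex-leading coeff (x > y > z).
The degree is 2 — no degree-1 surface has this shape.
Checking where it meets the axes: among the integer gridlines, it crosses the x-axis at x ∈ {-1, 1}; it misses every integer gridline on the z-axis.
Putting this together gives p.

x^2 + x*z + 2*y^2 - 2*z^2 - 1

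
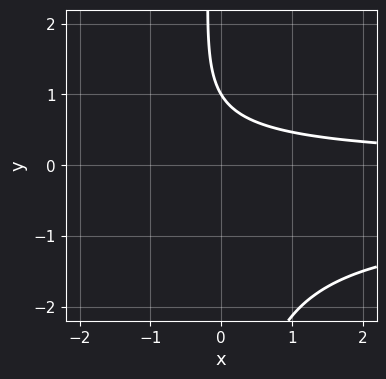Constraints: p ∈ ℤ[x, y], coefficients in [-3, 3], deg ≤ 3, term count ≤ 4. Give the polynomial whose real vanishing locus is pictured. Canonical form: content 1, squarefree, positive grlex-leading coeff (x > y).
1. deg p = 3.
2. Observable constraints: the curve avoids every integer x-axis point in the box; it meets the y-axis at y = 1 (among the integer gridlines).
3. The integer polynomial consistent with all of this is the stated p.

3*x*y^2 + 2*x*y + 3*y - 3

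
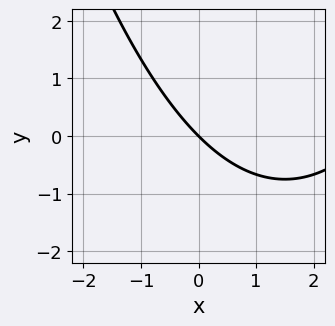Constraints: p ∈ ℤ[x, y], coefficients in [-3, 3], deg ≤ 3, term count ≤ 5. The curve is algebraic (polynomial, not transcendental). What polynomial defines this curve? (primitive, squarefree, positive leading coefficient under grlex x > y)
x^2 - 3*x - 3*y

deg p = 2.
Checking where it meets the axes: it meets the x-axis at x = 0 (among the integer gridlines); one y-axis crossing is at y = 0.
Matching integer coefficients to the picture gives p.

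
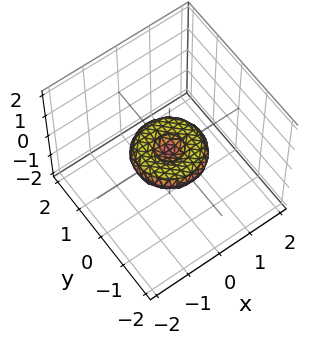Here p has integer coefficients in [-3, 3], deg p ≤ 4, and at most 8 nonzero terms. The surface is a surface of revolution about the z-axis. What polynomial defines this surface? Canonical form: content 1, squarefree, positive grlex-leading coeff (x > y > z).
(a) Degree: no degree-3 surface has this shape, so deg p = 4.
(b) By symmetry, the z-axis is an axis of rotation, so x and y enter only as x² + y².
(c) Observable constraints: among the integer gridlines, it crosses the x-axis at x ∈ {-1, 0, 1}; a circular section at z = 0 has radius exactly 1.
(d) The integer polynomial consistent with all of this is the stated p.

x^4 + 2*x^2*y^2 + y^4 - x^2 - y^2 + 3*z^2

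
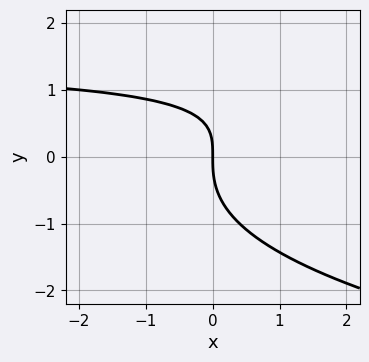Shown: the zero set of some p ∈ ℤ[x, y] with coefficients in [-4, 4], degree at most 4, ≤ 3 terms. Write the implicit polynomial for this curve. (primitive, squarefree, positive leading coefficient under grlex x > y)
2*y^3 - 2*x*y + 3*x

1. Degree: no degree-2 curve has this shape, so deg p = 3.
2. From the axis intercepts and sections: it crosses the x-axis at the gridline x = 0; one y-axis crossing is at y = 0.
3. Solving for integer coefficients yields p as stated.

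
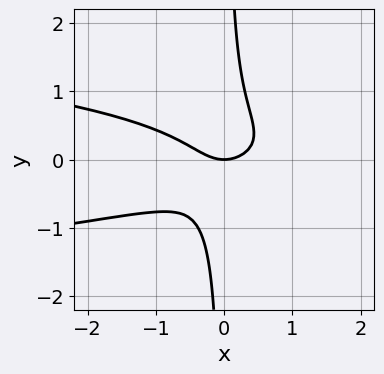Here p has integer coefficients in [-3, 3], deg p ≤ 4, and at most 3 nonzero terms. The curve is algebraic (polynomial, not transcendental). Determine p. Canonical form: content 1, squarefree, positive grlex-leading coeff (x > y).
3*x*y^2 + x^2 - y

First, degree: the shape is more complex than any degree-2 curve, so deg p = 3.
Next, observable constraints: it meets the x-axis at x = 0 (among the integer gridlines); it meets the y-axis at y = 0 (among the integer gridlines).
Finally, solving for integer coefficients yields p as stated.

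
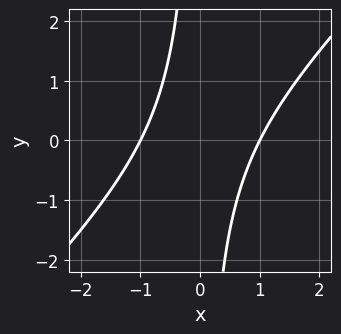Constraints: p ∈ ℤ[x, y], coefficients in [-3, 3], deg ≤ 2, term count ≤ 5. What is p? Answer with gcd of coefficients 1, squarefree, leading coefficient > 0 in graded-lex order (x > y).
x^2 - x*y - 1

Degree: a generic line meets the curve in up to 2 points, so deg p = 2.
Reading off the gridlines: the x-axis gridline crossings are at x ∈ {-1, 1}; no y-intercept at any integer in the box.
Fitting integer coefficients to these (and the overall shape) gives p.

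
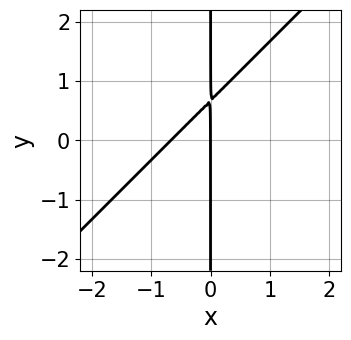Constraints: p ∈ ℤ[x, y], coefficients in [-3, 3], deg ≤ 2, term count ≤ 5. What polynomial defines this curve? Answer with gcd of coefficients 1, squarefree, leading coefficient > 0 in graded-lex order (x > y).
3*x^2 - 3*x*y + 2*x

Degree: a generic line meets the curve in up to 2 points, so deg p = 2.
Checking where it meets the axes: the visible y-axis segment lies entirely on the curve; it crosses the x-axis at the gridline x = 0.
Together with the visible shape, these determine p as stated.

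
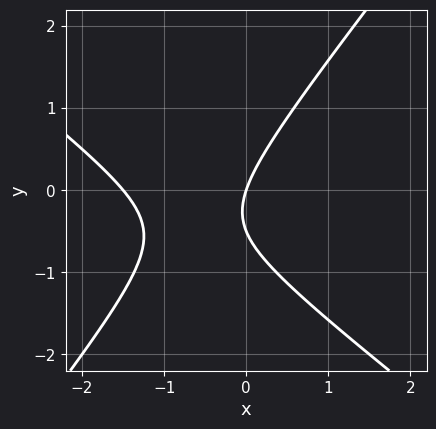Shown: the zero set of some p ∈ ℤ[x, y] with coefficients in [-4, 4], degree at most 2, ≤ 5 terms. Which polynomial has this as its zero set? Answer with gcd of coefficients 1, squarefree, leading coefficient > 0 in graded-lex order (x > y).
2*x^2 + x*y - 2*y^2 + 3*x - y

Degree: the shape is more complex than any degree-1 curve, so deg p = 2.
From the visible intercepts: it meets the y-axis at y = 0 (among the integer gridlines); it crosses the x-axis at the gridline x = 0.
Assembling these constraints gives the stated polynomial.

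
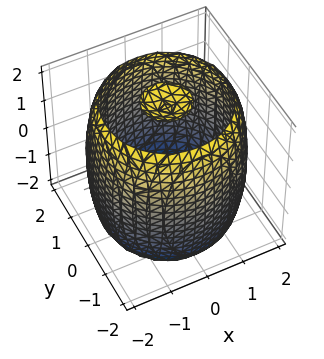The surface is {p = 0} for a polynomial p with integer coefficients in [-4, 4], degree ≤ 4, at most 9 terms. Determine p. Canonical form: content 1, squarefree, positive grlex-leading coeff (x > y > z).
First, I count 3 distinct pieces. Treating them together as one polynomial.
Then, the degree is 4 — a generic line meets the surface in up to 4 points.
Then, symmetries: every cross-section ⟂ z is a circle, so x, y appear only via x² + y².
Next, reading off the gridlines: a circular section at z = -1 has radius between 1 and 2.
Finally, these observations pin down the coefficients.

x^4 + 2*x^2*y^2 + y^4 - 3*x^2 - 3*y^2 + z^2 - 3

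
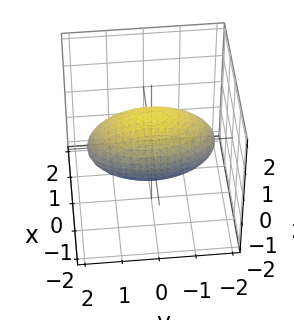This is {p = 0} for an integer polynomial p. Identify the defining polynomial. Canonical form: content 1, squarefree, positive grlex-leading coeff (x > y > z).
First, degree: bounded and convex; a quadric, so deg p = 2.
Then, symmetries: the x ↦ −x reflection is a symmetry, so x appears only in even powers; mirror symmetry z ↦ −z ⇒ only even powers of z; it's symmetric under y → −y, forcing even powers of y.
Next, observable constraints: the z-axis gridline crossings are at z ∈ {-1, 1}; among the integer gridlines, it crosses the x-axis at x ∈ {-1, 1}.
Finally, these observations pin down the coefficients.

3*x^2 + y^2 + 3*z^2 - 3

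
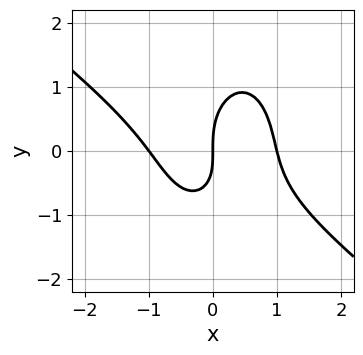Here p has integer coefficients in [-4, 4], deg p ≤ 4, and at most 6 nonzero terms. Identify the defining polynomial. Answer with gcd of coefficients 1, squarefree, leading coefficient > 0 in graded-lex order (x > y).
2*x^3 + 2*x^2*y + y^3 - x*y - 2*x

(a) deg p = 3. A generic line meets the curve in up to 3 points.
(b) From the axis intercepts and sections: the x-axis gridline crossings are at x ∈ {-1, 0, 1}; it meets the y-axis at y = 0 (among the integer gridlines).
(c) Putting this together gives p.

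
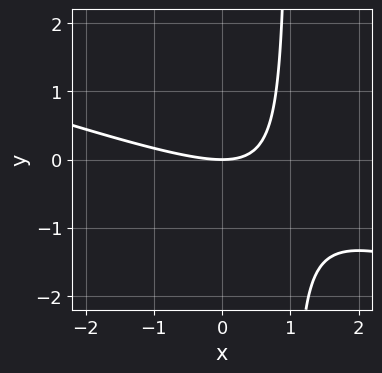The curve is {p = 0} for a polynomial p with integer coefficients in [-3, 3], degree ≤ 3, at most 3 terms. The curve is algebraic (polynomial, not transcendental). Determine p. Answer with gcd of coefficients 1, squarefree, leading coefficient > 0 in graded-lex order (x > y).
First, the degree is 2 — no degree-1 curve has this shape.
Next, checking where it meets the axes: it meets the y-axis at y = 0 (among the integer gridlines); one x-axis crossing is at x = 0.
Finally, together with the visible shape, these determine p as stated.

x^2 + 3*x*y - 3*y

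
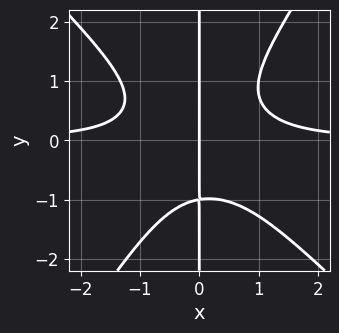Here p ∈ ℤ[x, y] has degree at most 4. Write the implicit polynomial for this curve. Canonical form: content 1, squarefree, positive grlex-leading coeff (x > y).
3*x^3*y + x^2*y^2 - 2*x*y^3 - 2*x

The degree is 4 — the shape is more complex than any degree-3 curve.
Reading off the gridlines: the visible y-axis segment lies entirely on the curve; it meets the x-axis at x = 0 (among the integer gridlines).
Putting this together gives p.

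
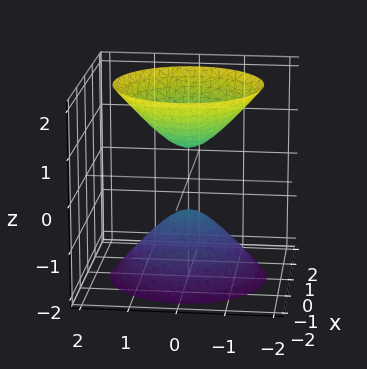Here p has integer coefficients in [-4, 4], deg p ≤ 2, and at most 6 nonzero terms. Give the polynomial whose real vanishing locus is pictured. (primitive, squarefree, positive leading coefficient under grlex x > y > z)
1. The picture has 2 separate pieces. They look like related sheets of one shape, so recover p as a whole.
2. deg p = 2. No degree-1 surface has this shape.
3. Symmetries: every cross-section ⟂ z is a circle, so x, y appear only via x² + y².
4. Reading off the gridlines: the surface avoids every integer x-axis point in the box; a circular section at z = 1 has radius between 0 and 1; it misses every integer gridline on the y-axis.
5. Solving for integer coefficients yields p as stated.

3*x^2 + 3*y^2 - 2*z^2 + 1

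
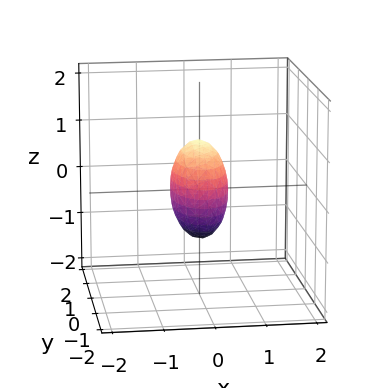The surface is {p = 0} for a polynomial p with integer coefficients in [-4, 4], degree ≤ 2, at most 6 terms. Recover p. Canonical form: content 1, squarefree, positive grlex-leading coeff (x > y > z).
3*x^2 + y^2 + z^2 - 1

(a) The degree is 2 — a closed, bounded, convex surface; a quadric.
(b) Symmetries: the y ↦ −y reflection is a symmetry, so y appears only in even powers; the z ↦ −z reflection is a symmetry, so z appears only in even powers; the x ↦ −x reflection is a symmetry, so x appears only in even powers.
(c) Reading off the gridlines: the y-axis gridline crossings are at y ∈ {-1, 1}; among the integer gridlines, it crosses the z-axis at z ∈ {-1, 1}.
(d) Matching integer coefficients to the picture gives p.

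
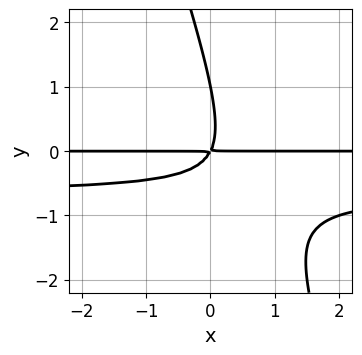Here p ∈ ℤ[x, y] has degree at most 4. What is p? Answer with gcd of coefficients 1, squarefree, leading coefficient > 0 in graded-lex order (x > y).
3*x*y^2 + y^3 + 2*x*y - y^2

1. Degree: a generic line meets the curve in up to 3 points, so deg p = 3.
2. From the visible intercepts: the visible x-axis segment lies entirely on the curve; it crosses the y-axis at the gridline y = 1.
3. Assembling these constraints gives the stated polynomial.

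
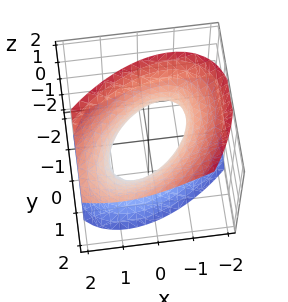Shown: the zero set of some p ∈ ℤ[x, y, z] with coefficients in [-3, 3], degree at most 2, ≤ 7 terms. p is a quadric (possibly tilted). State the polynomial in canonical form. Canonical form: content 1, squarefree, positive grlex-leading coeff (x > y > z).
x^2 - x*y + y^2 - y*z - z^2 - 1

The degree is 2 — no degree-1 surface has this shape.
Reading off the gridlines: it misses every integer gridline on the z-axis; the y-axis gridline crossings are at y ∈ {-1, 1}; among the integer gridlines, it crosses the x-axis at x ∈ {-1, 1}.
Fitting integer coefficients to these (and the overall shape) gives p.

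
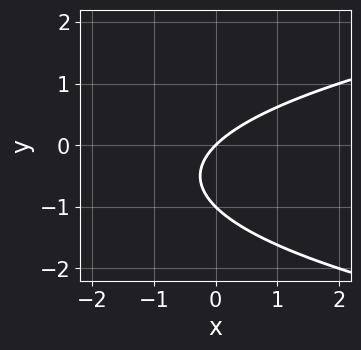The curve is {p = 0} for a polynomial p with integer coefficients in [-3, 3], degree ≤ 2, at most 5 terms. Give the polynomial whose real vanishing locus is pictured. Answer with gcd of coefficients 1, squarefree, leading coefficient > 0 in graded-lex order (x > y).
(a) The degree is 2 — the shape is more complex than any degree-1 curve.
(b) Observable constraints: it meets the x-axis at x = 0 (among the integer gridlines); among the integer gridlines, it crosses the y-axis at y ∈ {-1, 0}.
(c) Matching integer coefficients to the picture gives p.

y^2 - x + y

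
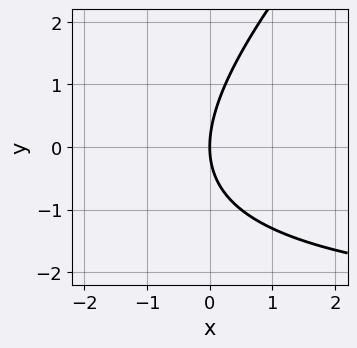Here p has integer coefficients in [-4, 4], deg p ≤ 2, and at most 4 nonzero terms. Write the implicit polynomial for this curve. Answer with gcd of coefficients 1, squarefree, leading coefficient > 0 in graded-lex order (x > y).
x*y - y^2 + 3*x

The degree is 2 — the shape is more complex than any degree-1 curve.
Observable constraints: one y-axis crossing is at y = 0; one x-axis crossing is at x = 0.
These observations pin down the coefficients.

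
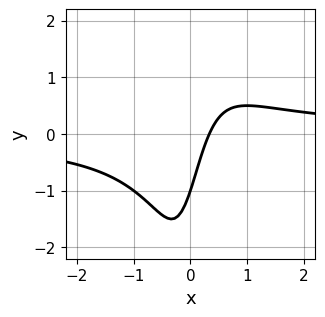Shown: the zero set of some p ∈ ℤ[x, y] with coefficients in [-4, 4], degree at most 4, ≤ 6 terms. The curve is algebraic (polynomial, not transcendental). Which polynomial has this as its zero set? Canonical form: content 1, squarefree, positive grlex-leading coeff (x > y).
3*x^2*y - 3*x + y + 1

1. deg p = 3. A generic line meets the curve in up to 3 points.
2. Against the integer gridlines: it crosses the y-axis at the gridline y = -1.
3. Fitting integer coefficients to these (and the overall shape) gives p.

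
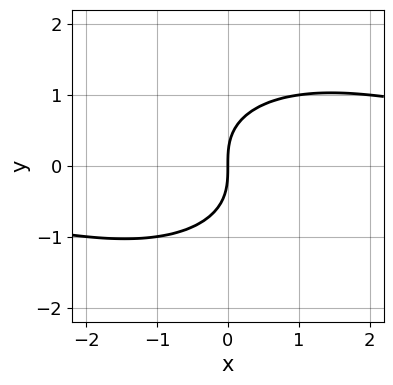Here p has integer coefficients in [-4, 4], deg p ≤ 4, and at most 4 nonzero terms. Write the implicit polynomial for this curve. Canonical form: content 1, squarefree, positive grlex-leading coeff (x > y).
x^2*y + 2*y^3 - 3*x

Degree: a generic line meets the curve in up to 3 points, so deg p = 3.
From the axis intercepts and sections: it meets the x-axis at x = 0 (among the integer gridlines); one y-axis crossing is at y = 0.
Fitting integer coefficients to these (and the overall shape) gives p.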